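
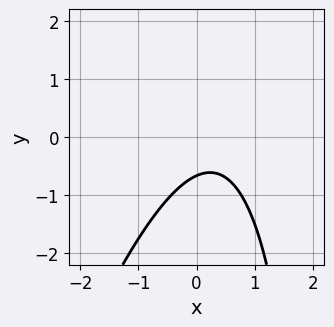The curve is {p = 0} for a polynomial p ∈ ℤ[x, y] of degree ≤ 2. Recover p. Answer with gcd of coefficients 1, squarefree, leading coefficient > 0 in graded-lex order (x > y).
First, deg p = 2. The shape is more complex than any degree-1 curve.
Next, against the integer gridlines: it misses every integer gridline on the x-axis.
Finally, assembling these constraints gives the stated polynomial.

3*x^2 - x*y - 2*x + 3*y + 2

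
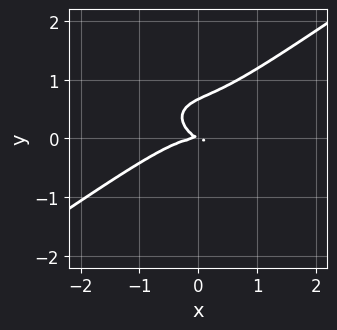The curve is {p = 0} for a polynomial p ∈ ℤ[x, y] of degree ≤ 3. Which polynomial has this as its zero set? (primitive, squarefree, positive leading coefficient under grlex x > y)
First, deg p = 3. A generic line meets the curve in up to 3 points.
Then, against the integer gridlines: it meets the y-axis at y = 0 (among the integer gridlines); it crosses the x-axis at the gridline x = 0.
Finally, the integer polynomial consistent with all of this is the stated p.

x^3 - 3*y^3 + x*y + 2*y^2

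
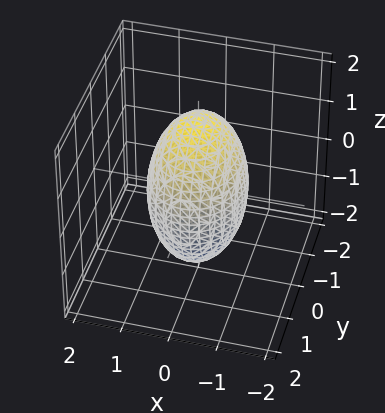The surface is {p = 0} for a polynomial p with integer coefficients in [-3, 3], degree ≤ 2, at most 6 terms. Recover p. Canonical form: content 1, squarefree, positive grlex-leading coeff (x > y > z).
3*x^2 + 2*y^2 + z^2 - 3

First, degree: a closed, bounded, convex surface; a quadric, so deg p = 2.
Next, symmetries: mirror symmetry y ↦ −y ⇒ only even powers of y; it's symmetric under z → −z, forcing even powers of z; mirror symmetry x ↦ −x ⇒ only even powers of x.
Then, observable constraints: the x-axis gridline crossings are at x ∈ {-1, 1}.
Finally, the integer polynomial consistent with all of this is the stated p.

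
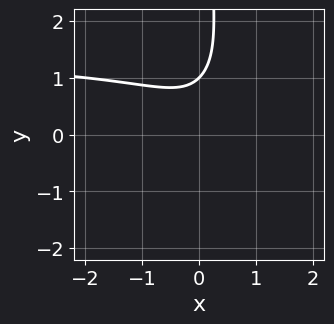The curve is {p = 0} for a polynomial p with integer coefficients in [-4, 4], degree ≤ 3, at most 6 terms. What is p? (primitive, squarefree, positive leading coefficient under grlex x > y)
2*x^2*y - 2*x*y^2 - 3*x^2 + 2*y - 2

First, deg p = 3.
Then, reading off the gridlines: it meets the y-axis at y = 1 (among the integer gridlines); it misses every integer gridline on the x-axis.
Finally, matching integer coefficients to the picture gives p.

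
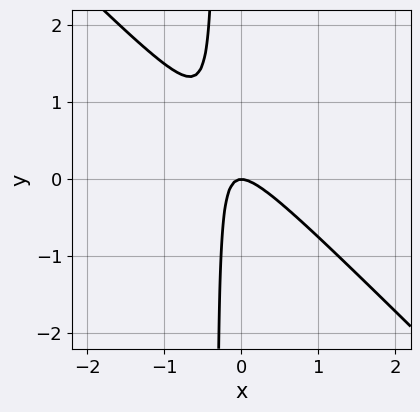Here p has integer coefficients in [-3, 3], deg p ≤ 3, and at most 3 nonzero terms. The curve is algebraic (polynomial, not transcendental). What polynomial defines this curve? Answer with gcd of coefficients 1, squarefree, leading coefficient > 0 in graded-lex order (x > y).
3*x^2 + 3*x*y + y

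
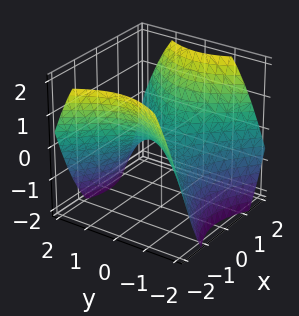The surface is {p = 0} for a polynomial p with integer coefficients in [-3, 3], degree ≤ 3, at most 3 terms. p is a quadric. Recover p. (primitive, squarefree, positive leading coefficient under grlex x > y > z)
1. deg p = 2.
2. Symmetries: it's symmetric under x → −x, forcing even powers of x; mirror symmetry y ↦ −y ⇒ only even powers of y.
3. From the visible intercepts: it crosses the z-axis at the gridline z = 0; it crosses the y-axis at the gridline y = 0.
4. Assembling these constraints gives the stated polynomial.

2*x^2 - 2*y^2 - 3*z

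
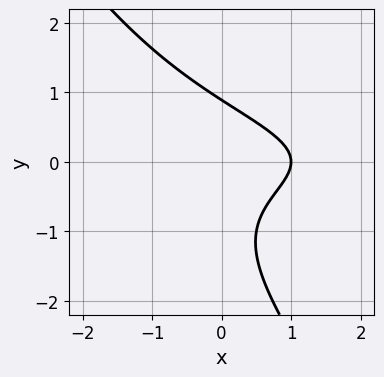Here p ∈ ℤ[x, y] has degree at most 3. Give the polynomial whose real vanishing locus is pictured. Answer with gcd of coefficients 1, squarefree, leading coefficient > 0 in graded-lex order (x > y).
3*x*y^2 + 2*y^3 + 2*y^2 + 3*x - 3

(a) Degree: the shape is more complex than any degree-2 curve, so deg p = 3.
(b) From the axis intercepts and sections: it crosses the x-axis at the gridline x = 1.
(c) Solving for integer coefficients yields p as stated.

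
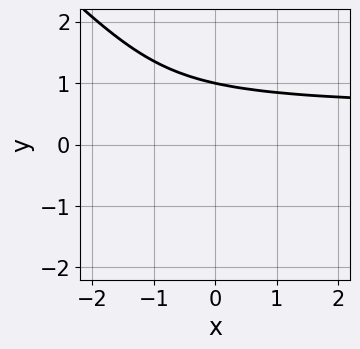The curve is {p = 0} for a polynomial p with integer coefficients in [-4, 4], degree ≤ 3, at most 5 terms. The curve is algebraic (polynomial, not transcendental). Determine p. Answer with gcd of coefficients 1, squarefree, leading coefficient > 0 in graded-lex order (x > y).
3*x*y^2 + 3*y^3 - x - 3

deg p = 3.
Checking where it meets the axes: it misses every integer gridline on the x-axis; it crosses the y-axis at the gridline y = 1.
Putting this together gives p.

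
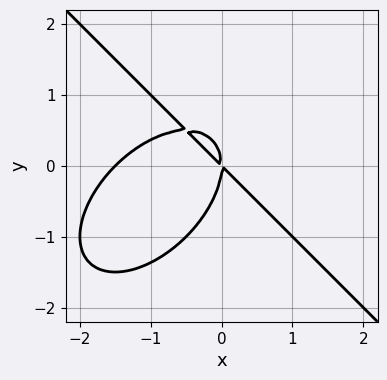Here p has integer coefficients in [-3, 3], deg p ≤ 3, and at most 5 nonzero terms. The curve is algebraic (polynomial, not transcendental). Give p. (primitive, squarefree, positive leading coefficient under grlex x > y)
deg p = 3. No degree-2 curve has this shape.
Checking where it meets the axes: it meets the y-axis at y = 0 (among the integer gridlines); it meets the x-axis at x = 0 (among the integer gridlines).
These observations pin down the coefficients.

2*x^3 + 2*y^3 + 3*x^2 + 3*x*y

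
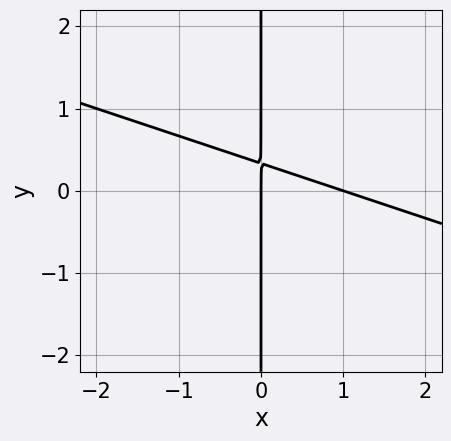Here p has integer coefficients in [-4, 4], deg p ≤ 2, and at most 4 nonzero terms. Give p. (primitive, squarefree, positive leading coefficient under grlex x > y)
1. deg p = 2.
2. Reading off the gridlines: every point of the y-axis in the box is on the curve; among the integer gridlines, it crosses the x-axis at x ∈ {0, 1}.
3. Putting this together gives p.

x^2 + 3*x*y - x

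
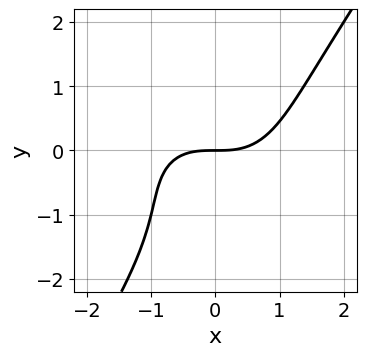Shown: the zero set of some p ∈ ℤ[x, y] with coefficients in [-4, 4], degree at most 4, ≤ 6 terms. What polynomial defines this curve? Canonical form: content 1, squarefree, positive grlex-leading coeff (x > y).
First, degree: the shape is more complex than any degree-2 curve, so deg p = 3.
Then, from the visible intercepts: it meets the y-axis at y = 0 (among the integer gridlines); it crosses the x-axis at the gridline x = 0.
Finally, together with the visible shape, these determine p as stated.

x^3 + x*y^2 - y^3 - y^2 - 2*y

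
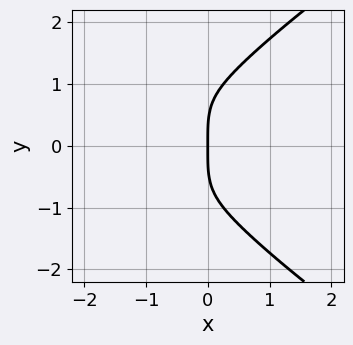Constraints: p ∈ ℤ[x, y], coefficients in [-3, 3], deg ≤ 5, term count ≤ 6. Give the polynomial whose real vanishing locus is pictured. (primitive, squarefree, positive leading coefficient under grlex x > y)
y^4 - 3*x^3 - 3*x^2 - 3*x

(a) The degree is 4 — the shape is more complex than any degree-3 curve.
(b) Symmetries: the y ↦ −y reflection is a symmetry, so y appears only in even powers.
(c) Checking where it meets the axes: it meets the x-axis at x = 0 (among the integer gridlines); one y-axis crossing is at y = 0.
(d) Assembling these constraints gives the stated polynomial.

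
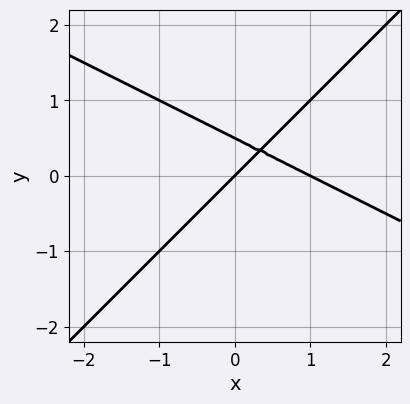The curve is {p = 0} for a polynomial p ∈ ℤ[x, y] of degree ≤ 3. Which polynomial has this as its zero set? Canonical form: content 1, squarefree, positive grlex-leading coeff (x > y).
(a) Degree: the shape is more complex than any degree-1 curve, so deg p = 2.
(b) Observable constraints: one y-axis crossing is at y = 0; among the integer gridlines, it crosses the x-axis at x ∈ {0, 1}.
(c) The integer polynomial consistent with all of this is the stated p.

x^2 + x*y - 2*y^2 - x + y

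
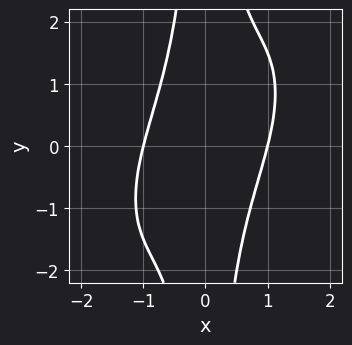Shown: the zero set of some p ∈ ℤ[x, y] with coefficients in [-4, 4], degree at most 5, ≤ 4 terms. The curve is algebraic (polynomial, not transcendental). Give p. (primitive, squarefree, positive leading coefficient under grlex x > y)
(a) deg p = 4. No degree-3 curve has this shape.
(b) Checking where it meets the axes: among the integer gridlines, it crosses the x-axis at x ∈ {-1, 1}; no y-intercept at any integer in the box.
(c) Together with the visible shape, these determine p as stated.

3*x^4 - 3*x^3*y + 2*x^2*y^2 - 3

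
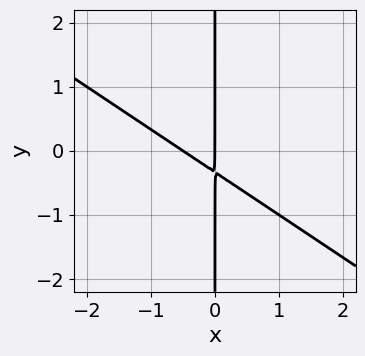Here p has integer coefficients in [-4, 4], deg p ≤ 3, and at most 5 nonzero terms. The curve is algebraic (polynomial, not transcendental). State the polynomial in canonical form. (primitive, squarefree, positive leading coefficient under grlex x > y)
First, the degree is 2 — the shape is more complex than any degree-1 curve.
Then, observable constraints: one x-axis crossing is at x = 0; the visible y-axis segment lies entirely on the curve.
Finally, assembling these constraints gives the stated polynomial.

2*x^2 + 3*x*y + x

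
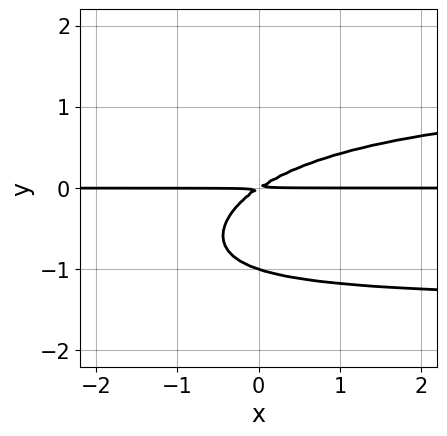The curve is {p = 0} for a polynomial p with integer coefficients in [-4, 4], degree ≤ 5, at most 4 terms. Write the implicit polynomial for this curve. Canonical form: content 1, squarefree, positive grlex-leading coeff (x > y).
x*y^3 + 3*y^3 - 2*x*y + 3*y^2

(a) deg p = 4. The shape is more complex than any degree-3 curve.
(b) From the axis intercepts and sections: the visible x-axis segment lies entirely on the curve; it crosses the y-axis at the gridline y = -1.
(c) Fitting integer coefficients to these (and the overall shape) gives p.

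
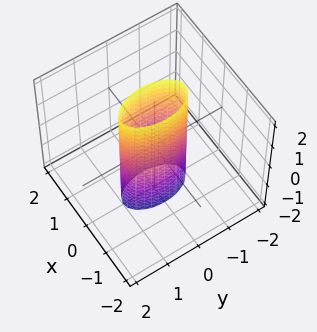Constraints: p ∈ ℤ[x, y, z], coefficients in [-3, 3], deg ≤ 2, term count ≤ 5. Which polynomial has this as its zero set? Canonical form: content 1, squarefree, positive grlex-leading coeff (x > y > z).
3*x^2 + y^2 - 1

First, the degree is 2 — a cylinder; a quadric.
Then, symmetries: it's symmetric under z → −z, forcing even powers of z; the x ↦ −x reflection is a symmetry, so x appears only in even powers; the y ↦ −y reflection is a symmetry, so y appears only in even powers.
Next, from the visible intercepts: among the integer gridlines, it crosses the y-axis at y ∈ {-1, 1}; no z-intercept at any integer in the box.
Finally, assembling these constraints gives the stated polynomial.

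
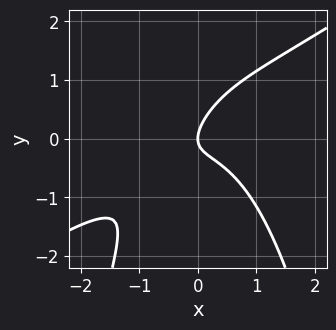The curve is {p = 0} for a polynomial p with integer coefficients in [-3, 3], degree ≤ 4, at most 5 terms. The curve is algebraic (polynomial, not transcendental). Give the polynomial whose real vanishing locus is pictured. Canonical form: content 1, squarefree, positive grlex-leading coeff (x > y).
(a) Degree: no degree-2 curve has this shape, so deg p = 3.
(b) Against the integer gridlines: one x-axis crossing is at x = 0; it meets the y-axis at y = 0 (among the integer gridlines).
(c) These observations pin down the coefficients.

2*x^3 - 3*x^2*y + 3*x*y - 3*y^2 + 2*x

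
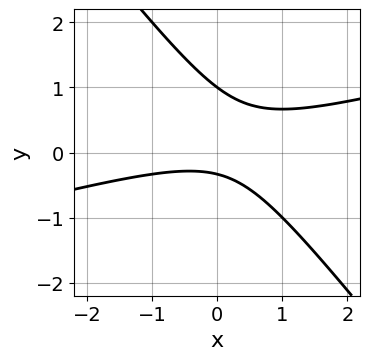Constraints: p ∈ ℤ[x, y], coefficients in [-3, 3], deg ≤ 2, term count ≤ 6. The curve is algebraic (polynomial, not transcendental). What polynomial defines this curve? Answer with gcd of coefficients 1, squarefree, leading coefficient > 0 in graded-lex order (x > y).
x^2 - 3*x*y - 3*y^2 + 2*y + 1

Degree: a generic line meets the curve in up to 2 points, so deg p = 2.
Reading off the gridlines: the curve avoids every integer x-axis point in the box; it meets the y-axis at y = 1 (among the integer gridlines).
Assembling these constraints gives the stated polynomial.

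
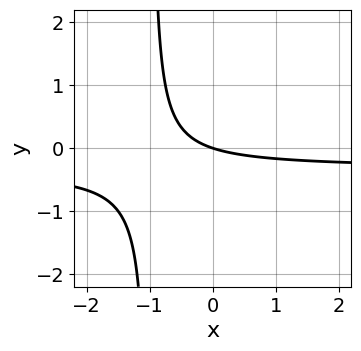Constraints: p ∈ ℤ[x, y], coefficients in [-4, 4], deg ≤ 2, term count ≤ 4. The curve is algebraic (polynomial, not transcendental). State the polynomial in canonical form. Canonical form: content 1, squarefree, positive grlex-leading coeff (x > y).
First, deg p = 2. A generic line meets the curve in up to 2 points.
Then, from the axis intercepts and sections: one x-axis crossing is at x = 0; it meets the y-axis at y = 0 (among the integer gridlines).
Finally, assembling these constraints gives the stated polynomial.

3*x*y + x + 3*y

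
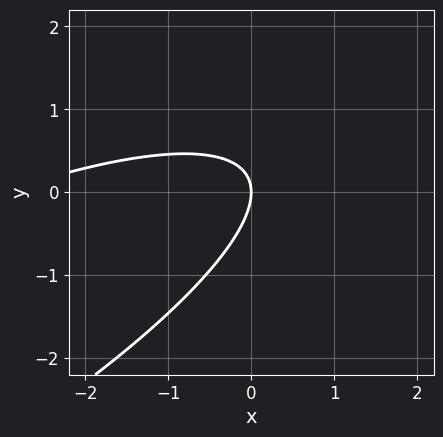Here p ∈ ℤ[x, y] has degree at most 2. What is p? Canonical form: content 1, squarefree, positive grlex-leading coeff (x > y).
x^2 - 3*x*y + 3*y^2 + 3*x

1. Degree: no degree-1 curve has this shape, so deg p = 2.
2. Against the integer gridlines: it meets the x-axis at x = 0 (among the integer gridlines); it meets the y-axis at y = 0 (among the integer gridlines).
3. Assembling these constraints gives the stated polynomial.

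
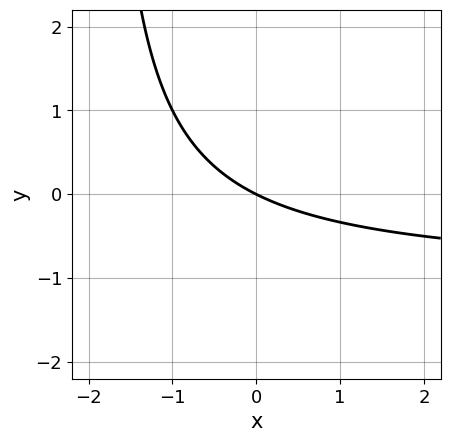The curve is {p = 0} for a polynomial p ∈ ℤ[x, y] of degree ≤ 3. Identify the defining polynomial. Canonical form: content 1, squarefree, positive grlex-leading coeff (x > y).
x*y + x + 2*y

1. deg p = 2. No degree-1 curve has this shape.
2. Reading off the gridlines: it crosses the x-axis at the gridline x = 0; one y-axis crossing is at y = 0.
3. Matching integer coefficients to the picture gives p.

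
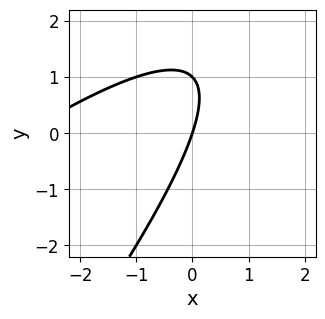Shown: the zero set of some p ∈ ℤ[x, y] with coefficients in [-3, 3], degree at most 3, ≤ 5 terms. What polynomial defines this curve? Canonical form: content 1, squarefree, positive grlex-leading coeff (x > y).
1. deg p = 2.
2. From the visible intercepts: it meets the x-axis at x = 0 (among the integer gridlines); the y-axis gridline crossings are at y ∈ {0, 1}.
3. Assembling these constraints gives the stated polynomial.

x^2 - 2*x*y + y^2 + 3*x - y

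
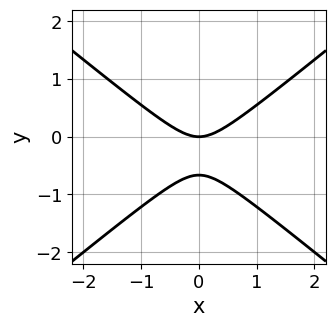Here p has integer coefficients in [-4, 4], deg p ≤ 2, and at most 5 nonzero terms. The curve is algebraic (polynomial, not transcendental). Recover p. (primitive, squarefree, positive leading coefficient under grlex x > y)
1. deg p = 2. The shape is more complex than any degree-1 curve.
2. Symmetries: the x ↦ −x reflection is a symmetry, so x appears only in even powers.
3. From the visible intercepts: it meets the x-axis at x = 0 (among the integer gridlines); one y-axis crossing is at y = 0.
4. The integer polynomial consistent with all of this is the stated p.

2*x^2 - 3*y^2 - 2*y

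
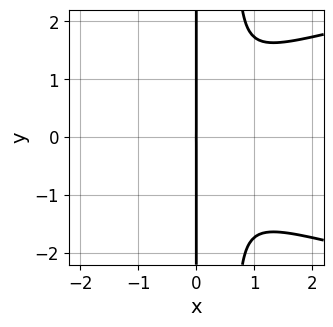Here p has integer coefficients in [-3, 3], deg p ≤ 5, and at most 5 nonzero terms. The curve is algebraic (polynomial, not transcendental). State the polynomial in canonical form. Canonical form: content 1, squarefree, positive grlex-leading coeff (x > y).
3*x^2*y^2 - 3*x^3 - 2*x*y^2

(a) The degree is 4 — a generic line meets the curve in up to 4 points.
(b) Symmetries: the y ↦ −y reflection is a symmetry, so y appears only in even powers.
(c) From the axis intercepts and sections: one x-axis crossing is at x = 0; the visible y-axis segment lies entirely on the curve.
(d) These observations pin down the coefficients.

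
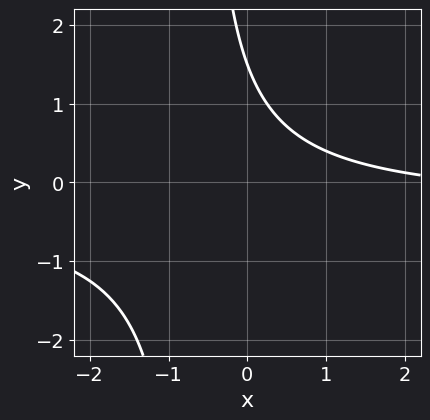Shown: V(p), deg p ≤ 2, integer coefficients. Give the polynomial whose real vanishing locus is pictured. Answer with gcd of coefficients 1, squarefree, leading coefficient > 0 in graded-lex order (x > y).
(a) Degree: the shape is more complex than any degree-1 curve, so deg p = 2.
(b) From the axis intercepts and sections: it misses every integer gridline on the x-axis.
(c) Solving for integer coefficients yields p as stated.

3*x*y + x + 2*y - 3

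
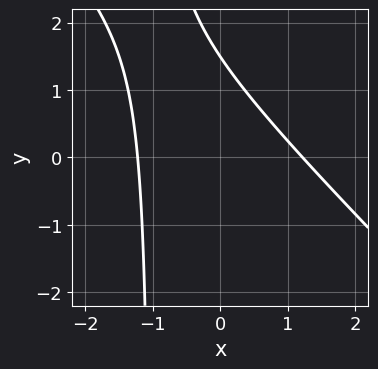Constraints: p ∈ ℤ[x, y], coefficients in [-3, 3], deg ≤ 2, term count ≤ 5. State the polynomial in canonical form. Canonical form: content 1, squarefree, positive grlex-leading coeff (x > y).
(a) The degree is 2 — a generic line meets the curve in up to 2 points.
(b) The integer polynomial consistent with all of this is the stated p.

2*x^2 + 2*x*y + 2*y - 3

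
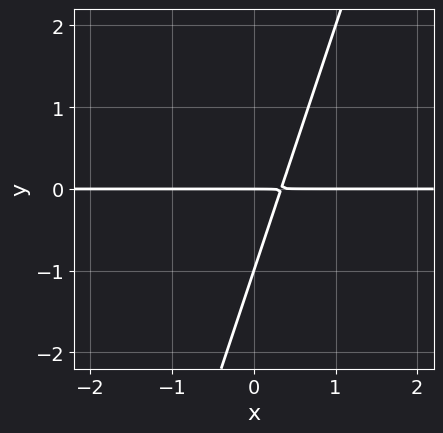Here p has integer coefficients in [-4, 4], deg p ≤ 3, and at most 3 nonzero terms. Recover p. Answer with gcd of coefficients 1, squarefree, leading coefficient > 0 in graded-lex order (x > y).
deg p = 2.
Checking where it meets the axes: every point of the x-axis in the box is on the curve; the y-axis gridline crossings are at y ∈ {-1, 0}.
Putting this together gives p.

3*x*y - y^2 - y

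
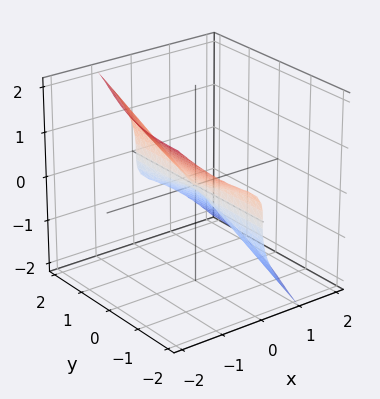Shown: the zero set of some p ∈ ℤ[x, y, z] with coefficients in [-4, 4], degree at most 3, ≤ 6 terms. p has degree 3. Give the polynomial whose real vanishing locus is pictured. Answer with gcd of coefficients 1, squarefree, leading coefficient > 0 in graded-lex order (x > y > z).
First, the degree is 3 — the shape is more complex than any degree-2 surface.
Next, from the axis intercepts and sections: one z-axis crossing is at z = 0; it meets the x-axis at x = 0 (among the integer gridlines).
Finally, solving for integer coefficients yields p as stated. Check: (0, 1, 0) on the y-axis lies on the surface, and p(0, 1, 0) = 0. ✓

2*x^3 + x*y^2 + 2*x*y*z + x*z^2 + 2*z^3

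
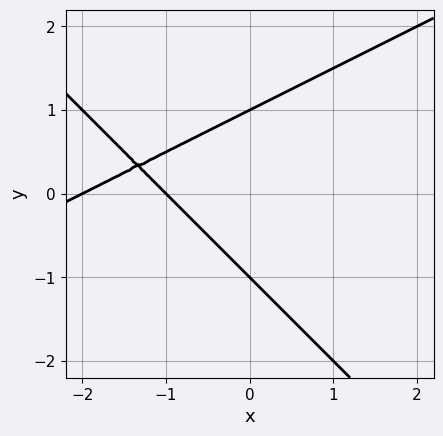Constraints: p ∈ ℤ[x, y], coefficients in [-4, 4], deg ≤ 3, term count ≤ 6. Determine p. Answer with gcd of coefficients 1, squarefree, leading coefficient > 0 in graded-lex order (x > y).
Degree: the shape is more complex than any degree-1 curve, so deg p = 2.
Observable constraints: the y-axis gridline crossings are at y ∈ {-1, 1}; the x-axis gridline crossings are at x ∈ {-2, -1}.
Fitting integer coefficients to these (and the overall shape) gives p.

x^2 - x*y - 2*y^2 + 3*x + 2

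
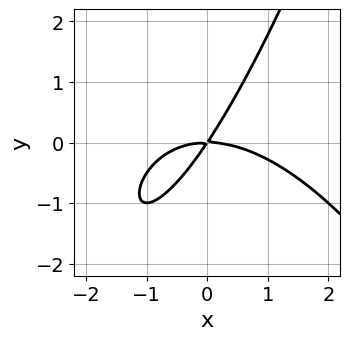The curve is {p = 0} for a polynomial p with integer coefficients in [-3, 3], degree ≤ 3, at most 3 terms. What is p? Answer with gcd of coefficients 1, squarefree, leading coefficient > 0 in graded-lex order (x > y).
(a) deg p = 3.
(b) Checking where it meets the axes: it crosses the y-axis at the gridline y = 0; it crosses the x-axis at the gridline x = 0.
(c) Putting this together gives p.

x^3 + 3*x*y - 2*y^2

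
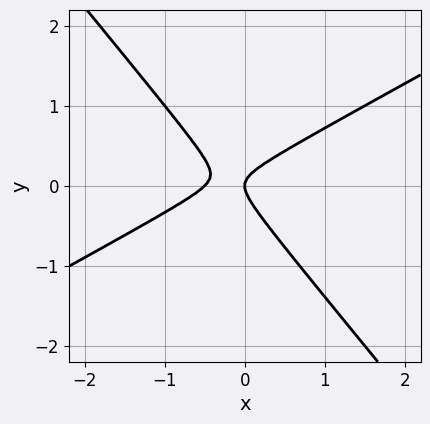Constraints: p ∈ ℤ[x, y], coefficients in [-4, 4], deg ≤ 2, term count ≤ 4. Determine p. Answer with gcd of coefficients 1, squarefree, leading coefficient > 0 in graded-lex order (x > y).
1. Degree: a generic line meets the curve in up to 2 points, so deg p = 2.
2. Reading off the gridlines: one x-axis crossing is at x = 0; one y-axis crossing is at y = 0.
3. The integer polynomial consistent with all of this is the stated p.

2*x^2 - 2*x*y - 3*y^2 + x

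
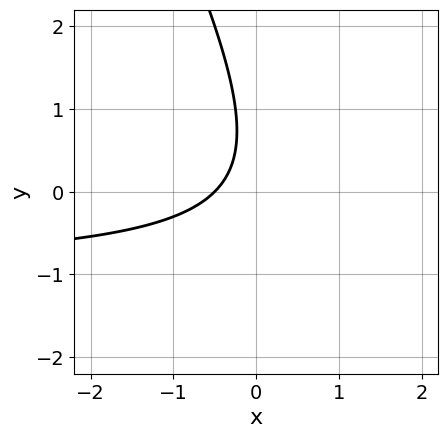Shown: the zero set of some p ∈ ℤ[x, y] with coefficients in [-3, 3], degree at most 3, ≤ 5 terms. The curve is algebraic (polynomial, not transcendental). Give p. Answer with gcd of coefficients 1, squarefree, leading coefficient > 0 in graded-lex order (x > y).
First, the degree is 2 — the shape is more complex than any degree-1 curve.
Then, from the visible intercepts: it misses every integer gridline on the y-axis.
Finally, putting this together gives p.

2*x*y + y^2 + 2*x - y + 1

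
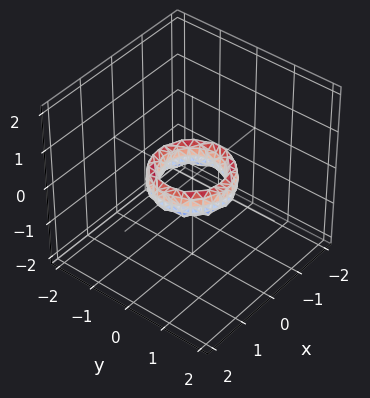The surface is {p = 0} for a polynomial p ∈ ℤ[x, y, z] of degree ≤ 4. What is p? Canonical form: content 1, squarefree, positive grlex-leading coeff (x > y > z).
2*x^4 + 4*x^2*y^2 + 2*y^4 - 3*x^2 - 3*y^2 + z^2 + 1

First, degree: a generic line meets the surface in up to 4 points, so deg p = 4.
Next, by symmetry, the z-axis is an axis of rotation, so x and y enter only as x² + y².
Then, observable constraints: among the integer gridlines, it crosses the y-axis at y ∈ {-1, 1}; a circular section at z = 0 has radius between 0 and 1; among the integer gridlines, it crosses the x-axis at x ∈ {-1, 1}; the surface avoids every integer z-axis point in the box.
Finally, assembling these constraints gives the stated polynomial.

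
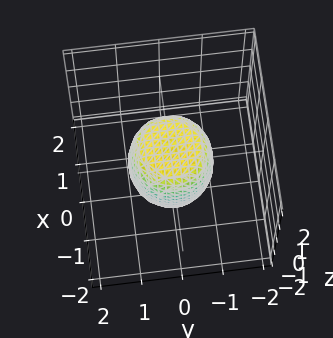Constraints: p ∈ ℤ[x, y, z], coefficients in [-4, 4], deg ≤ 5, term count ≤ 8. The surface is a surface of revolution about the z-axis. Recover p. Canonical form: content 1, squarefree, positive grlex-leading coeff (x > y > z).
2*x^4 + 4*x^2*y^2 + 2*y^4 - x^2 - y^2 + z^2 - 1

deg p = 4. The shape is more complex than any degree-3 surface.
Symmetries: the surface is invariant under rotation about z: p = q(x² + y², z).
From the visible intercepts: the z-axis gridline crossings are at z ∈ {-1, 1}; among the integer gridlines, it crosses the x-axis at x ∈ {-1, 1}.
Assembling these constraints gives the stated polynomial. Check: (0, 1, 0) on the y-axis lies on the surface, and p(0, 1, 0) = 0. ✓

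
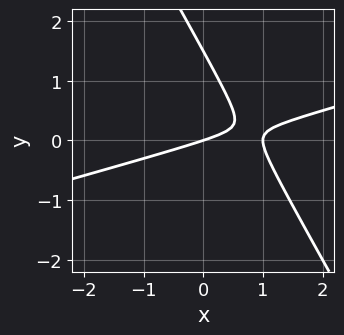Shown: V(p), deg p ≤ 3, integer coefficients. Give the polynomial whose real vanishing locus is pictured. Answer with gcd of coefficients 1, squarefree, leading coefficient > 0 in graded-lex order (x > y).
x^2 - 3*x*y - 2*y^2 - x + 3*y

The degree is 2 — the shape is more complex than any degree-1 curve.
Against the integer gridlines: it meets the y-axis at y = 0 (among the integer gridlines); the x-axis gridline crossings are at x ∈ {0, 1}.
Assembling these constraints gives the stated polynomial.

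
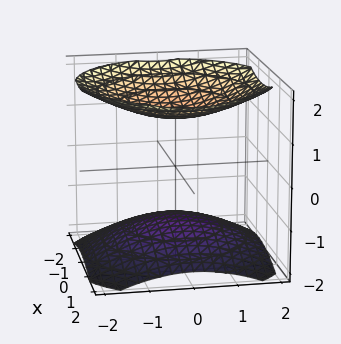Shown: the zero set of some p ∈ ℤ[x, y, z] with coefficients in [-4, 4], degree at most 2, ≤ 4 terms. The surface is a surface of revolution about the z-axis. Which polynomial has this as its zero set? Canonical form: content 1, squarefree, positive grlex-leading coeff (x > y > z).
x^2 + y^2 - 2*z^2 + 3

There are 2 components.
deg p = 2.
Symmetries: rotational symmetry about the z-axis ⇒ p depends on x, y only through x² + y².
From the visible intercepts: the surface avoids every integer y-axis point in the box; the surface avoids every integer x-axis point in the box.
Solving for integer coefficients yields p as stated.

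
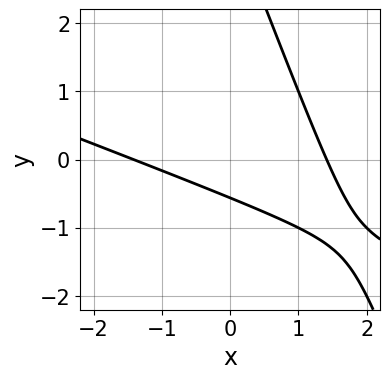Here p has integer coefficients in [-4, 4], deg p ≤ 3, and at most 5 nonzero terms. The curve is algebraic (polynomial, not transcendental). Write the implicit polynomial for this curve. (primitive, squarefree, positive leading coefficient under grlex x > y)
x^2 + 3*x*y + y^2 - 3*y - 2

1. Degree: the shape is more complex than any degree-1 curve, so deg p = 2.
2. The integer polynomial consistent with all of this is the stated p.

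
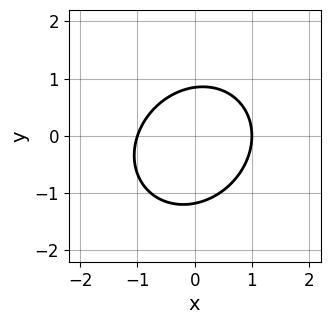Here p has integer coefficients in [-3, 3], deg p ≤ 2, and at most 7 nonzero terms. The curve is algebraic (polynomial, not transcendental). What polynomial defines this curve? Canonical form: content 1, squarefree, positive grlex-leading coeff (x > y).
1. The degree is 2 — the shape is more complex than any degree-1 curve.
2. Reading off the gridlines: the x-axis gridline crossings are at x ∈ {-1, 1}.
3. Solving for integer coefficients yields p as stated.

3*x^2 - x*y + 3*y^2 + y - 3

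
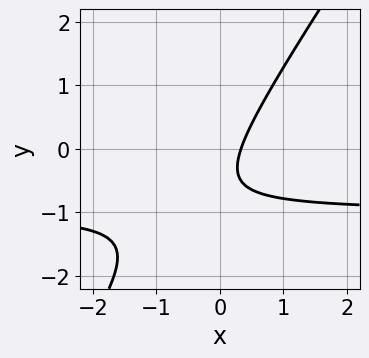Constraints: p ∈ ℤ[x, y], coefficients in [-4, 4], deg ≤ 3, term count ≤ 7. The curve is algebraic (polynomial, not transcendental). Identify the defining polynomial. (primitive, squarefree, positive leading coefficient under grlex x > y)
(a) Degree: a generic line meets the curve in up to 2 points, so deg p = 2.
(b) Observable constraints: the curve avoids every integer y-axis point in the box.
(c) Assembling these constraints gives the stated polynomial.

3*x*y - 2*y^2 + 3*x - 2*y - 1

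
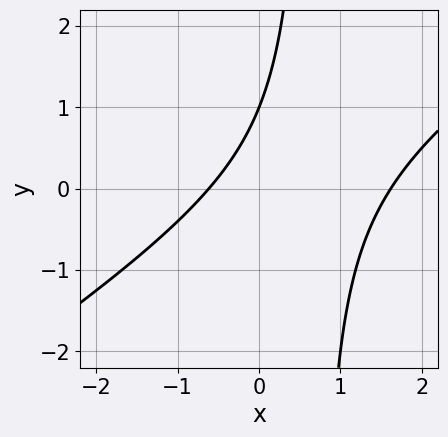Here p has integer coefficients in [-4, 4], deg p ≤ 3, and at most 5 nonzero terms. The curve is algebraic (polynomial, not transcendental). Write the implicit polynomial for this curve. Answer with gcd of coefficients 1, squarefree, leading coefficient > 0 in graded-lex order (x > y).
2*x^2 - 3*x*y - 2*x + 2*y - 2

First, degree: a generic line meets the curve in up to 2 points, so deg p = 2.
Then, from the axis intercepts and sections: it meets the y-axis at y = 1 (among the integer gridlines).
Finally, matching integer coefficients to the picture gives p.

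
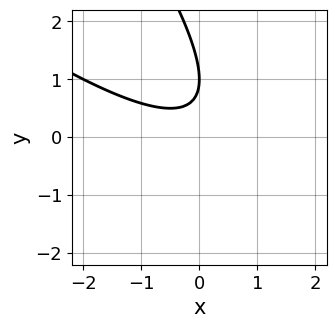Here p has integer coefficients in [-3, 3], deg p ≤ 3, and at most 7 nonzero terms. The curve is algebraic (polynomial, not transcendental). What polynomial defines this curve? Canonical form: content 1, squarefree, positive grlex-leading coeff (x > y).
x^2 + 2*x*y + y^2 - 2*y + 1

First, the degree is 2 — a generic line meets the curve in up to 2 points.
Then, from the visible intercepts: it crosses the y-axis at the gridline y = 1; no x-intercept at any integer in the box.
Finally, together with the visible shape, these determine p as stated.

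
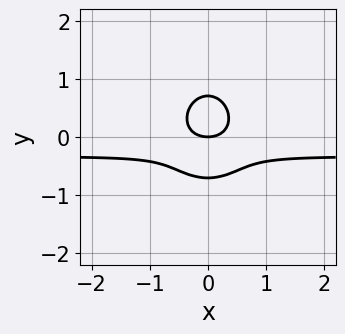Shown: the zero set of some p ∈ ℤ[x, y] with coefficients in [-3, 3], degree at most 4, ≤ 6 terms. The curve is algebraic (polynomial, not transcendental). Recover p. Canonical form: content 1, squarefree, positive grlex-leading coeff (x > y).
3*x^2*y + 2*y^3 + x^2 - y

(a) Degree: the shape is more complex than any degree-2 curve, so deg p = 3.
(b) Symmetries: mirror symmetry x ↦ −x ⇒ only even powers of x.
(c) From the axis intercepts and sections: it crosses the y-axis at the gridline y = 0; one x-axis crossing is at x = 0.
(d) Fitting integer coefficients to these (and the overall shape) gives p.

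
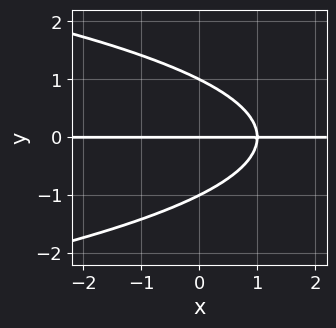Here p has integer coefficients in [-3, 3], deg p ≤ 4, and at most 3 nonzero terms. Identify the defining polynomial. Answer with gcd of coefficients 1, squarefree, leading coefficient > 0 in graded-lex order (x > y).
y^3 + x*y - y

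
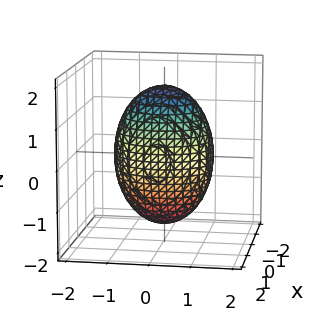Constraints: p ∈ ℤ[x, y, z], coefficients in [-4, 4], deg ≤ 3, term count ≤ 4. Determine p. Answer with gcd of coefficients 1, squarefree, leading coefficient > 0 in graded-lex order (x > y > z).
3*x^2 + 2*y^2 + z^2 - 3

Degree: a closed, bounded, convex surface; a quadric, so deg p = 2.
Symmetries: mirror symmetry z ↦ −z ⇒ only even powers of z; mirror symmetry y ↦ −y ⇒ only even powers of y; it's symmetric under x → −x, forcing even powers of x.
Checking where it meets the axes: the x-axis gridline crossings are at x ∈ {-1, 1}.
Assembling these constraints gives the stated polynomial.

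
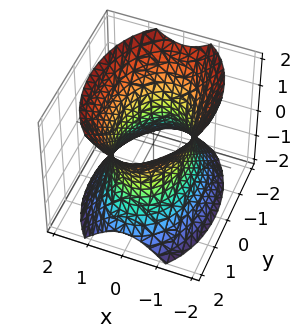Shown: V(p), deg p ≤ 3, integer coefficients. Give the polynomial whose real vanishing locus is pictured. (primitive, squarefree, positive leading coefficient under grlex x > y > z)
1. Degree: an hourglass — one-sheet hyperboloid; a quadric, so deg p = 2.
2. Symmetries: mirror symmetry x ↦ −x ⇒ only even powers of x; it's symmetric under y → −y, forcing even powers of y; the z ↦ −z reflection is a symmetry, so z appears only in even powers.
3. From the axis intercepts and sections: the surface avoids every integer z-axis point in the box; the x-axis gridline crossings are at x ∈ {-1, 1}.
4. Matching integer coefficients to the picture gives p.

2*x^2 + y^2 - z^2 - 2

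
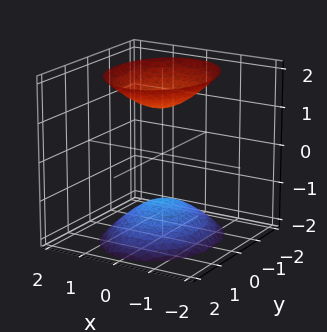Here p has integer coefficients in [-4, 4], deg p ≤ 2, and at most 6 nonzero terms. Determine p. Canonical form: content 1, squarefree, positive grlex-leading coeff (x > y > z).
3*x^2 + 2*y^2 - 2*z^2 + 3

1. I count 2 distinct pieces. They look like related sheets of one shape, so recover p as a whole.
2. Degree: two separate bowl-shaped sheets opening away from each other; a quadric, so deg p = 2.
3. Symmetries: it's symmetric under x → −x, forcing even powers of x; mirror symmetry z ↦ −z ⇒ only even powers of z; it's symmetric under y → −y, forcing even powers of y.
4. Observable constraints: the surface avoids every integer x-axis point in the box; the surface avoids every integer y-axis point in the box.
5. Matching integer coefficients to the picture gives p.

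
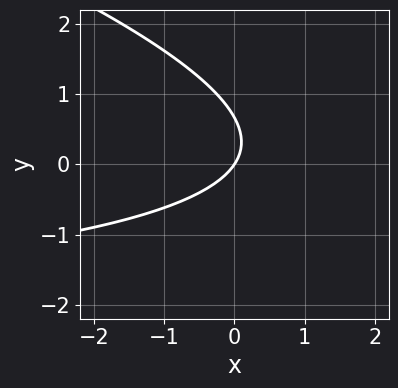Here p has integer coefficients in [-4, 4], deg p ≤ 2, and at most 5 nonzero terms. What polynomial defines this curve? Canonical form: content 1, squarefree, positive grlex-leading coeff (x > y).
1. Degree: no degree-1 curve has this shape, so deg p = 2.
2. From the visible intercepts: it crosses the y-axis at the gridline y = 0; one x-axis crossing is at x = 0.
3. Putting this together gives p.

x*y + 3*y^2 + 3*x - 2*y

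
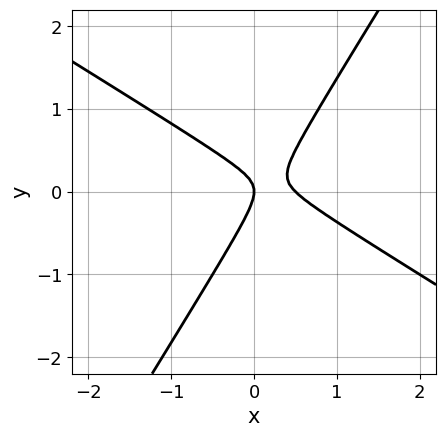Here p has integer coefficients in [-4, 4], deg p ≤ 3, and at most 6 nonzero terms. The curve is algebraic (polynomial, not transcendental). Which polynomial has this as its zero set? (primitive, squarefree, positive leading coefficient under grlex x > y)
(a) Degree: the shape is more complex than any degree-1 curve, so deg p = 2.
(b) From the axis intercepts and sections: it meets the y-axis at y = 0 (among the integer gridlines); it meets the x-axis at x = 0 (among the integer gridlines).
(c) Solving for integer coefficients yields p as stated.

2*x^2 + 2*x*y - 2*y^2 - x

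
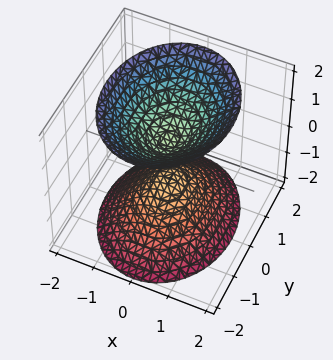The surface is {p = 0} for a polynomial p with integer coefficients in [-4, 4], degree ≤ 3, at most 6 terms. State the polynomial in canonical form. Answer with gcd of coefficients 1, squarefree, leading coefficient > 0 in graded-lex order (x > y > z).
First, the picture has 2 separate pieces. They look like related sheets of one shape, so recover p as a whole.
Then, degree: two separate bowl-shaped sheets opening away from each other; a quadric, so deg p = 2.
Next, symmetries: mirror symmetry z ↦ −z ⇒ only even powers of z; it's symmetric under x → −x, forcing even powers of x; it's symmetric under y → −y, forcing even powers of y.
Next, reading off the gridlines: it misses every integer gridline on the y-axis; it misses every integer gridline on the x-axis.
Finally, the integer polynomial consistent with all of this is the stated p.

3*x^2 + 2*y^2 - 2*z^2 + 1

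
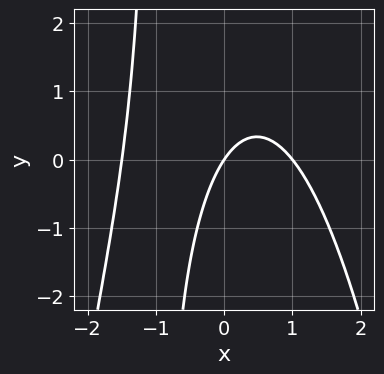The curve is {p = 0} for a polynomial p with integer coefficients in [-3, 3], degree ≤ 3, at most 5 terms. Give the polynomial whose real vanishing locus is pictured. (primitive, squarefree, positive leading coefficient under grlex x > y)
(a) The degree is 3 — a generic line meets the curve in up to 3 points.
(b) Reading off the gridlines: among the integer gridlines, it crosses the x-axis at x ∈ {0, 1}; it meets the y-axis at y = 0 (among the integer gridlines).
(c) Putting this together gives p.

2*x^3 + x^2 + 2*x*y - 3*x + 2*y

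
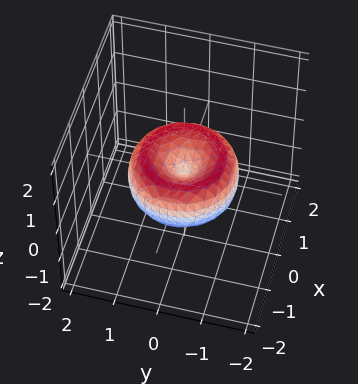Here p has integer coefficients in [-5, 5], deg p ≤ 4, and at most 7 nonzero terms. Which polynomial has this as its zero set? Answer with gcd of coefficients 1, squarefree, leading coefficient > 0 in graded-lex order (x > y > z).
(a) Degree: the shape is more complex than any degree-3 surface, so deg p = 4.
(b) Symmetry: the surface is invariant under rotation about z: p = q(x² + y², z).
(c) Checking where it meets the axes: one x-axis crossing is at x = 0; it meets the z-axis at z = 0 (among the integer gridlines).
(d) These observations pin down the coefficients.

2*x^4 + 4*x^2*y^2 + 2*y^4 - 3*x^2 - 3*y^2 + 3*z^2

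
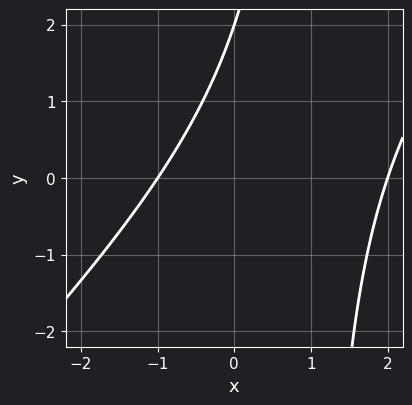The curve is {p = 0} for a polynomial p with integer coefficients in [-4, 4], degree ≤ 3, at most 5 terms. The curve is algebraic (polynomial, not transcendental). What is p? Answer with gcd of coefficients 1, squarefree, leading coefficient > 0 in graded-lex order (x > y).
1. The degree is 2 — no degree-1 curve has this shape.
2. From the visible intercepts: one y-axis crossing is at y = 2; among the integer gridlines, it crosses the x-axis at x ∈ {-1, 2}.
3. Fitting integer coefficients to these (and the overall shape) gives p.

x^2 - x*y - x + y - 2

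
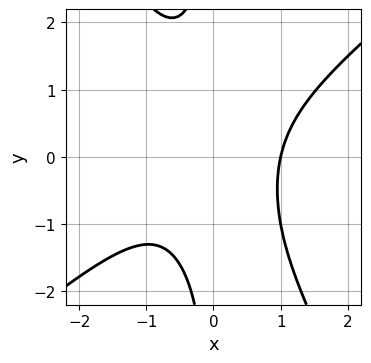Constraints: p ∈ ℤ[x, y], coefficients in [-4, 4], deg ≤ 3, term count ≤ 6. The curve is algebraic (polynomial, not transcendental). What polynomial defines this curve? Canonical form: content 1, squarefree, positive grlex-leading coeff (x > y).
3*x^3 - 2*x^2*y - 2*x*y^2 - 3

(a) The degree is 3 — a generic line meets the curve in up to 3 points.
(b) From the axis intercepts and sections: it misses every integer gridline on the y-axis; one x-axis crossing is at x = 1.
(c) These observations pin down the coefficients.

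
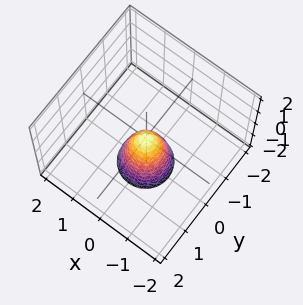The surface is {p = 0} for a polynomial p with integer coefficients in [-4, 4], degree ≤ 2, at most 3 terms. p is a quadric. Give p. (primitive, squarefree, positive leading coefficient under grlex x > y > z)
3*x^2 + 3*y^2 + z

(a) deg p = 2.
(b) Symmetry: every cross-section ⟂ z is a circle, so x, y appear only via x² + y².
(c) Against the integer gridlines: it crosses the x-axis at the gridline x = 0; it crosses the y-axis at the gridline y = 0; it meets the z-axis at z = 0 (among the integer gridlines).
(d) Together with the visible shape, these determine p as stated.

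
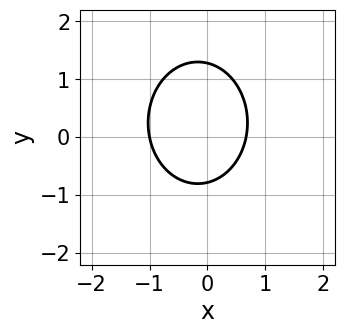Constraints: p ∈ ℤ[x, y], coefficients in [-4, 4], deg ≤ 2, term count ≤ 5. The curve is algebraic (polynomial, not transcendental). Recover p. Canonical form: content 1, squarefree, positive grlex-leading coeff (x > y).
3*x^2 + 2*y^2 + x - y - 2

First, deg p = 2. The shape is more complex than any degree-1 curve.
Then, observable constraints: it meets the x-axis at x = -1 (among the integer gridlines).
Finally, the integer polynomial consistent with all of this is the stated p.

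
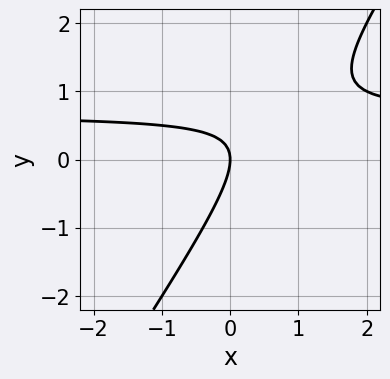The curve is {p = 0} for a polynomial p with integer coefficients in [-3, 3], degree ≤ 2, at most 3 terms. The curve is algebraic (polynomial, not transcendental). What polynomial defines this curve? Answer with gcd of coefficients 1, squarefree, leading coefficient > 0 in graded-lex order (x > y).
3*x*y - 2*y^2 - 2*x

(a) The degree is 2 — no degree-1 curve has this shape.
(b) Reading off the gridlines: it meets the y-axis at y = 0 (among the integer gridlines); it meets the x-axis at x = 0 (among the integer gridlines).
(c) Solving for integer coefficients yields p as stated.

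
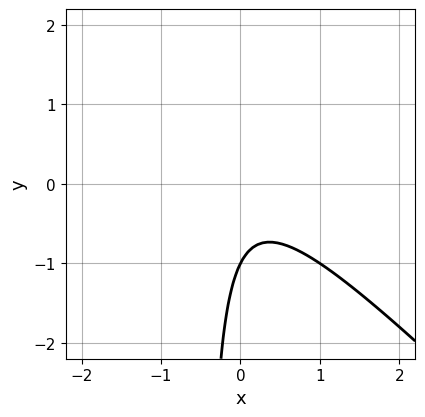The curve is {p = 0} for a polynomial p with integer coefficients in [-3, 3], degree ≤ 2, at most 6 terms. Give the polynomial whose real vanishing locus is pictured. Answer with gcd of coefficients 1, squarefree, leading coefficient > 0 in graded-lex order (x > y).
(a) Degree: the shape is more complex than any degree-1 curve, so deg p = 2.
(b) Checking where it meets the axes: one y-axis crossing is at y = -1; no x-intercept at any integer in the box.
(c) Together with the visible shape, these determine p as stated.

2*x^2 + 2*x*y + y + 1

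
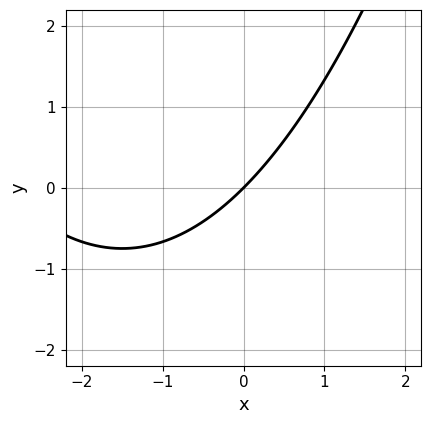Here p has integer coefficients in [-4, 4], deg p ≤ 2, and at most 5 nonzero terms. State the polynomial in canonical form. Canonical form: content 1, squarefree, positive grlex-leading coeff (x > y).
1. Degree: no degree-1 curve has this shape, so deg p = 2.
2. Reading off the gridlines: it crosses the y-axis at the gridline y = 0; it crosses the x-axis at the gridline x = 0.
3. The integer polynomial consistent with all of this is the stated p.

x^2 + 3*x - 3*y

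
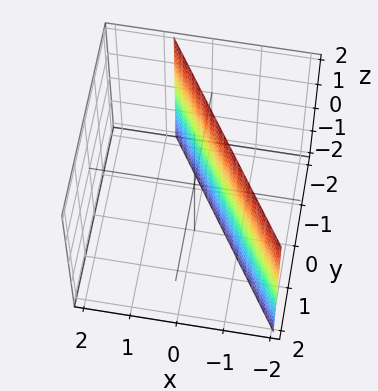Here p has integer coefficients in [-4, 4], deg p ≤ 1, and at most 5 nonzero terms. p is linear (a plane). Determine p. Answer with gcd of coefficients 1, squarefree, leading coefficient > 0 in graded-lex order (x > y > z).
3*x + 2*y + 2

The degree is 1 — the surface is flat (a plane).
Observable constraints: it misses every integer gridline on the z-axis; it meets the y-axis at y = -1 (among the integer gridlines).
Together with the visible shape, these determine p as stated.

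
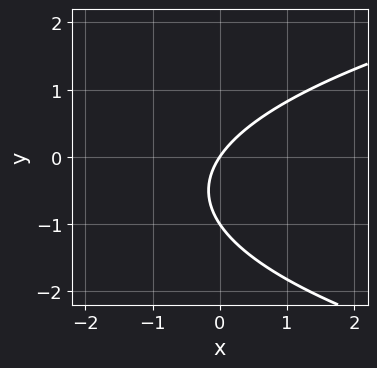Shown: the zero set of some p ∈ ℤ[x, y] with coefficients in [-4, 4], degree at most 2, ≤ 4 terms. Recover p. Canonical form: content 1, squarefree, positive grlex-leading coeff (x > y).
First, degree: the shape is more complex than any degree-1 curve, so deg p = 2.
Next, reading off the gridlines: it meets the x-axis at x = 0 (among the integer gridlines); the y-axis gridline crossings are at y ∈ {-1, 0}.
Finally, assembling these constraints gives the stated polynomial.

2*y^2 - 3*x + 2*y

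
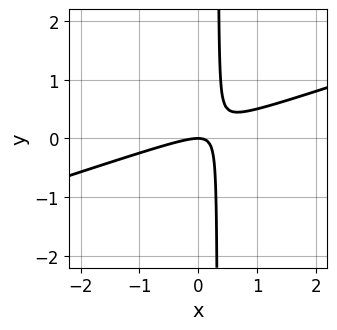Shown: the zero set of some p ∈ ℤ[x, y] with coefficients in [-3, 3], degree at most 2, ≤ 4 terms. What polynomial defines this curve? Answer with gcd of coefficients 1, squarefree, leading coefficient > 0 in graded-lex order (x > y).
(a) Degree: the shape is more complex than any degree-1 curve, so deg p = 2.
(b) Against the integer gridlines: one y-axis crossing is at y = 0; one x-axis crossing is at x = 0.
(c) The integer polynomial consistent with all of this is the stated p.

x^2 - 3*x*y + y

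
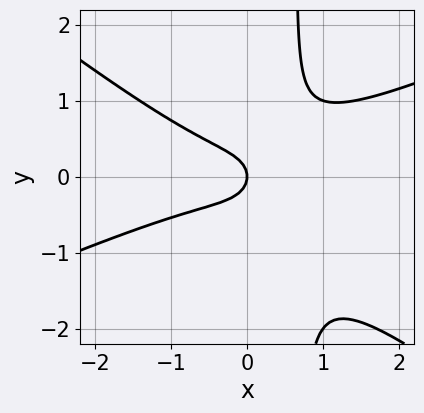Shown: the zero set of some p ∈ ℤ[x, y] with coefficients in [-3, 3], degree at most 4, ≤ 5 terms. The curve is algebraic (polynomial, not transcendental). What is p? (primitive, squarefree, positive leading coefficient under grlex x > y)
(a) deg p = 3. A generic line meets the curve in up to 3 points.
(b) From the visible intercepts: one y-axis crossing is at y = 0; one x-axis crossing is at x = 0.
(c) Solving for integer coefficients yields p as stated.

x^3 - x^2*y - 3*x*y^2 + 2*y^2 + x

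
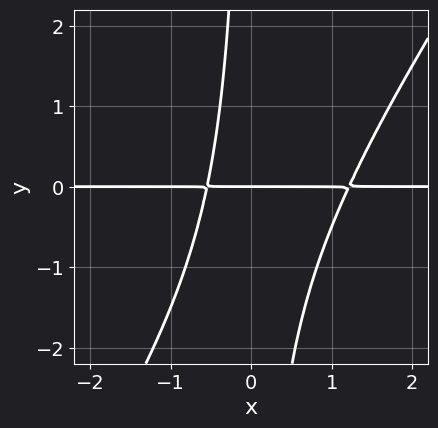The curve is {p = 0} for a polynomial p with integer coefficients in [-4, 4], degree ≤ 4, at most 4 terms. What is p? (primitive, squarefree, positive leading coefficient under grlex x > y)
1. deg p = 3.
2. Checking where it meets the axes: it meets the y-axis at y = 0 (among the integer gridlines); the visible x-axis segment lies entirely on the curve.
3. Matching integer coefficients to the picture gives p.

3*x^2*y - 2*x*y^2 - 2*x*y - 2*y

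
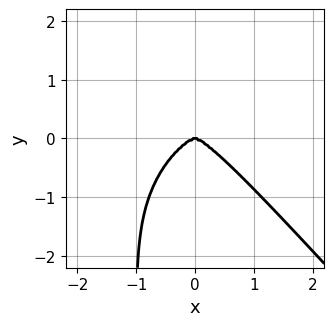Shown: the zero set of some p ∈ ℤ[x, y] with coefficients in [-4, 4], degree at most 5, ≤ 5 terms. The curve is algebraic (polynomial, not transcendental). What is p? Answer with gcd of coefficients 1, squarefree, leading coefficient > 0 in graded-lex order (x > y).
Degree: no degree-3 curve has this shape, so deg p = 4.
Against the integer gridlines: it meets the y-axis at y = 0 (among the integer gridlines); one x-axis crossing is at x = 0.
Solving for integer coefficients yields p as stated.

3*x^4 - x^3*y + 3*x*y^3 + 3*y^3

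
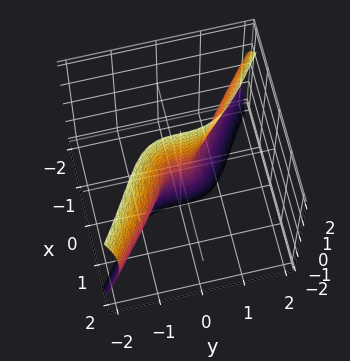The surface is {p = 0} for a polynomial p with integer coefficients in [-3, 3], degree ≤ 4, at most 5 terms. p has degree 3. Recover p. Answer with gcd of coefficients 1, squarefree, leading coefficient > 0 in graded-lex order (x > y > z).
The degree is 3 — no degree-2 surface has this shape.
Checking where it meets the axes: it crosses the x-axis at the gridline x = 0; every point of the z-axis in the box is on the surface.
Together with the visible shape, these determine p as stated.

2*x^3 + x*y*z + 2*x*z^2 + 3*y^3 + x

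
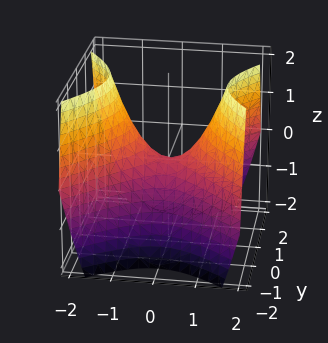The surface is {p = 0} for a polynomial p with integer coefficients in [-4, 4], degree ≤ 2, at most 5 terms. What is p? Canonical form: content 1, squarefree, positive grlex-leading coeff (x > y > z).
x^2 - y^2 - z

Degree: a hyperbolic paraboloid; a quadric, so deg p = 2.
Symmetries: mirror symmetry y ↦ −y ⇒ only even powers of y; it's symmetric under x → −x, forcing even powers of x.
From the axis intercepts and sections: one x-axis crossing is at x = 0; one z-axis crossing is at z = 0; it meets the y-axis at y = 0 (among the integer gridlines).
Putting this together gives p.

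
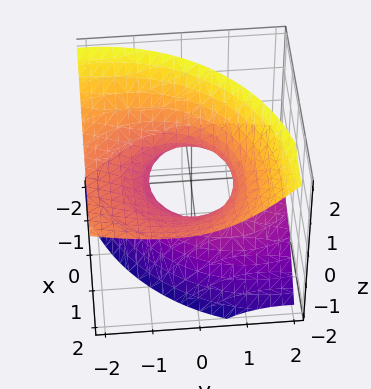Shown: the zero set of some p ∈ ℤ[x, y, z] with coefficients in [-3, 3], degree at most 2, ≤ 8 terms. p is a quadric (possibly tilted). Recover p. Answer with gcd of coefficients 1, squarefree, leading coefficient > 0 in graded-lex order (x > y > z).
Degree: the shape is more complex than any degree-1 surface, so deg p = 2.
Reading off the gridlines: among the integer gridlines, it crosses the y-axis at y ∈ {-1, 1}; the surface avoids every integer z-axis point in the box; among the integer gridlines, it crosses the x-axis at x ∈ {-1, 1}.
Assembling these constraints gives the stated polynomial.

x^2 - 2*x*z + y^2 + 2*y*z - 2*z^2 - 1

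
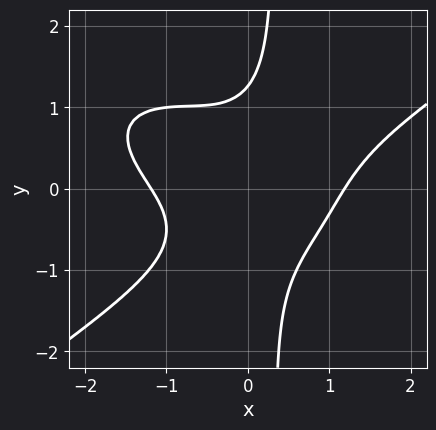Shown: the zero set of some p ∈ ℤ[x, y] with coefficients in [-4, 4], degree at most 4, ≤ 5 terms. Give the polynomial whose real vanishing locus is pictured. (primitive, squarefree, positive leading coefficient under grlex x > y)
x^4 - 3*x*y^3 - 3*x^2*y + y^3 - 2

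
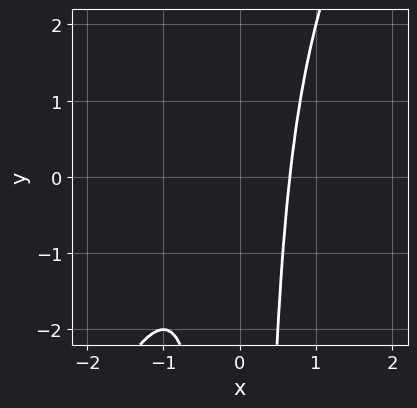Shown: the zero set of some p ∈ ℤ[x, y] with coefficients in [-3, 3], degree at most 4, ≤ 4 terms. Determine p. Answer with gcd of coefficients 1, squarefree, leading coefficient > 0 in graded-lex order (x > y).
2*x^3 - x^2*y + x^2 - 1

The degree is 3 — a generic line meets the curve in up to 3 points.
Observable constraints: it misses every integer gridline on the y-axis.
The integer polynomial consistent with all of this is the stated p.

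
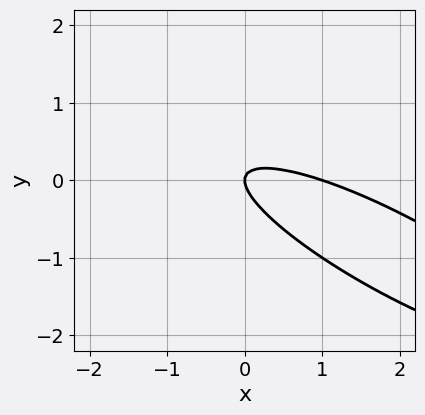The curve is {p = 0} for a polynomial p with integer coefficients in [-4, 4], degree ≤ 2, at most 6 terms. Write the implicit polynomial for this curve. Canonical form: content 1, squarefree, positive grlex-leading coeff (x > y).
(a) The degree is 2 — no degree-1 curve has this shape.
(b) From the visible intercepts: it crosses the y-axis at the gridline y = 0; the x-axis gridline crossings are at x ∈ {0, 1}.
(c) Fitting integer coefficients to these (and the overall shape) gives p.

x^2 + 3*x*y + 3*y^2 - x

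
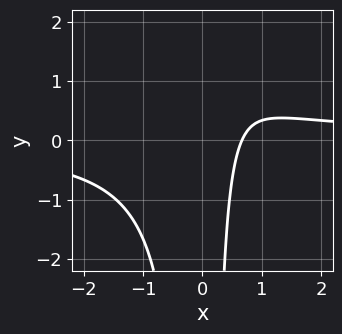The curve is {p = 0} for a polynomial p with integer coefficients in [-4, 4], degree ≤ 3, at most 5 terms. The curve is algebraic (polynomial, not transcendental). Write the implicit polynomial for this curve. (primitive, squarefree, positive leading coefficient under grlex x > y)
3*x^2*y - 3*x + 2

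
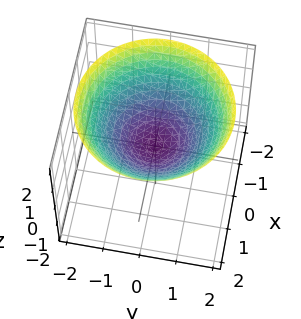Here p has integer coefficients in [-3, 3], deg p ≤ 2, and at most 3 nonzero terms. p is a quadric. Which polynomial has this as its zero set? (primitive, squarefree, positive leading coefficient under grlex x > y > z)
x^2 + y^2 - 2*z

(a) Degree: a single bowl opening along one axis; a quadric, so deg p = 2.
(b) Symmetries: the z-axis is an axis of rotation, so x and y enter only as x² + y².
(c) Reading off the gridlines: it crosses the z-axis at the gridline z = 0; one y-axis crossing is at y = 0; a circular section at z = 1 has radius between 1 and 2.
(d) Putting this together gives p.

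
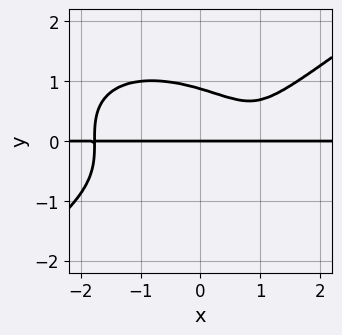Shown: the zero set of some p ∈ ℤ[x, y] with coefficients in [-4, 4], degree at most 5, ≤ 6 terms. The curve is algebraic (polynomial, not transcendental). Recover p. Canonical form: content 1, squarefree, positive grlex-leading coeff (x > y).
x^3*y - 3*y^4 - 2*x*y + 2*y

deg p = 4.
From the visible intercepts: the visible x-axis segment lies entirely on the curve; it meets the y-axis at y = 0 (among the integer gridlines).
These observations pin down the coefficients.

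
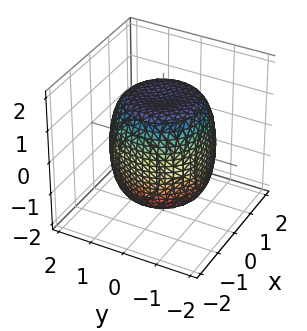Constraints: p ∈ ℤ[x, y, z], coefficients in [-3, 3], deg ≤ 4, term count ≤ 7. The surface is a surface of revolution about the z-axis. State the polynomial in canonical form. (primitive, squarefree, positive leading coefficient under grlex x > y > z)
(a) Degree: a generic line meets the surface in up to 4 points, so deg p = 4.
(b) Symmetry: the surface is invariant under rotation about z: p = q(x² + y², z).
(c) Checking where it meets the axes: a circular section at z = -1 has radius between 1 and 2.
(d) Fitting integer coefficients to these (and the overall shape) gives p.

x^4 + 2*x^2*y^2 + y^4 - x^2 - y^2 + z^2 - 2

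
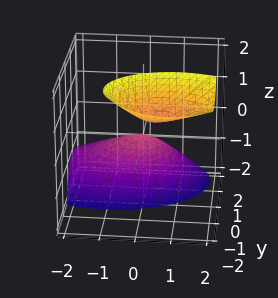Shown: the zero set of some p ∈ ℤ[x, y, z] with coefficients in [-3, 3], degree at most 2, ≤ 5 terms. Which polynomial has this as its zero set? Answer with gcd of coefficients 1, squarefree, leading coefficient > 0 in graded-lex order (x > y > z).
First, there are 2 components. Treating them together as one polynomial.
Then, the degree is 2 — no degree-1 surface has this shape.
Next, checking where it meets the axes: it meets the y-axis at y = 0 (among the integer gridlines); one x-axis crossing is at x = 0.
Finally, fitting integer coefficients to these (and the overall shape) gives p.

x^2 - x*z + 2*y^2 + 3*y*z + z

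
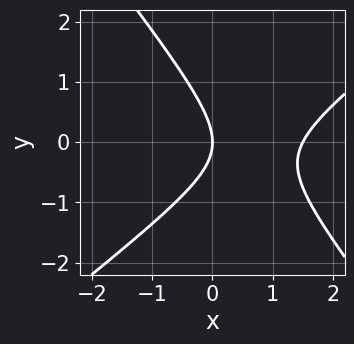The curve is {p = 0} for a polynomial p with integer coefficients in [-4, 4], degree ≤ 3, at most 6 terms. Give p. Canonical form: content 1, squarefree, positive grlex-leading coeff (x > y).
2*x^2 - x*y - 2*y^2 - 3*x

(a) Degree: no degree-1 curve has this shape, so deg p = 2.
(b) Reading off the gridlines: it crosses the y-axis at the gridline y = 0; one x-axis crossing is at x = 0.
(c) The integer polynomial consistent with all of this is the stated p.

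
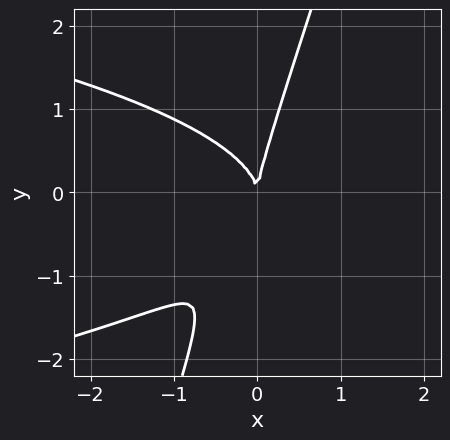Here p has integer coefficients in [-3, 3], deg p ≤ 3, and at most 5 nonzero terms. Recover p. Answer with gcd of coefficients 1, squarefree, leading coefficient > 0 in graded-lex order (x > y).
3*x*y^2 - y^3 + 3*x^2

First, degree: a generic line meets the curve in up to 3 points, so deg p = 3.
Next, checking where it meets the axes: one x-axis crossing is at x = 0; it crosses the y-axis at the gridline y = 0.
Finally, fitting integer coefficients to these (and the overall shape) gives p.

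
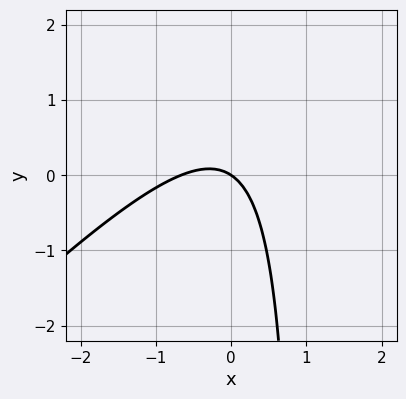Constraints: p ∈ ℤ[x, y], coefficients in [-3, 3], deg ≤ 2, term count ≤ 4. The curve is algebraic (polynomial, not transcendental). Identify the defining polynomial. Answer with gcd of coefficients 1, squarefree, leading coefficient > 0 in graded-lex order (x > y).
1. deg p = 2.
2. From the axis intercepts and sections: it crosses the x-axis at the gridline x = 0; one y-axis crossing is at y = 0.
3. Putting this together gives p.

3*x^2 - 3*x*y + 2*x + 3*y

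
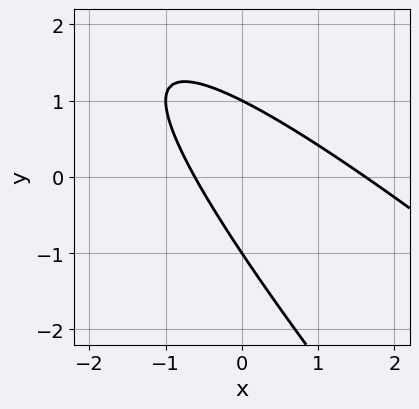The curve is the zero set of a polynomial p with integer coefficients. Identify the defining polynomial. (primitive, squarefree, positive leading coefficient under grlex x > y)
x^2 + 2*x*y + y^2 - x - 1

(a) Degree: a generic line meets the curve in up to 2 points, so deg p = 2.
(b) Observable constraints: the y-axis gridline crossings are at y ∈ {-1, 1}.
(c) These observations pin down the coefficients.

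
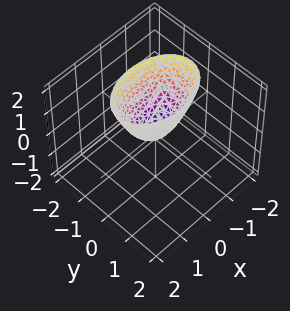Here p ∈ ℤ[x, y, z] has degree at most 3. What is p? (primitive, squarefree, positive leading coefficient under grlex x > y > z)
x^2 + 2*y^2 - z

1. The degree is 2 — a single bowl opening along one axis; a quadric.
2. Symmetries: the x ↦ −x reflection is a symmetry, so x appears only in even powers; the y ↦ −y reflection is a symmetry, so y appears only in even powers.
3. From the axis intercepts and sections: it crosses the x-axis at the gridline x = 0; one z-axis crossing is at z = 0.
4. Together with the visible shape, these determine p as stated.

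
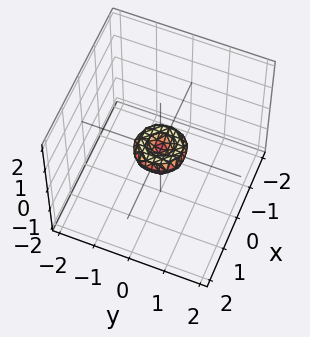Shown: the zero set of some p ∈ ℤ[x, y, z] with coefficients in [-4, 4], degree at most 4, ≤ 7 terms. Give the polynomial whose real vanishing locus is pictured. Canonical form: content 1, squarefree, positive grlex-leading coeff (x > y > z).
2*x^4 + 4*x^2*y^2 + 2*y^4 - x^2 - y^2 + 2*z^2

The degree is 4 — the shape is more complex than any degree-3 surface.
Symmetries: the surface is invariant under rotation about z: p = q(x² + y², z).
From the visible intercepts: a circular section at z = 0 has radius between 0 and 1; it crosses the x-axis at the gridline x = 0; it crosses the y-axis at the gridline y = 0.
Putting this together gives p.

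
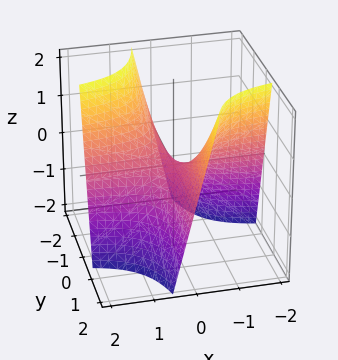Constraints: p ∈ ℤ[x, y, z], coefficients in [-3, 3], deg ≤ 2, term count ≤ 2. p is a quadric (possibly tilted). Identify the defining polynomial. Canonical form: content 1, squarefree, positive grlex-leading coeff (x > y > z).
2*x*y + z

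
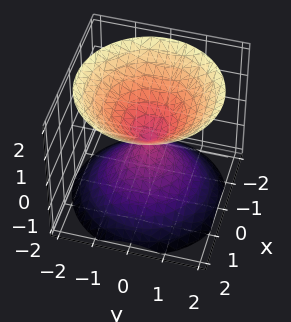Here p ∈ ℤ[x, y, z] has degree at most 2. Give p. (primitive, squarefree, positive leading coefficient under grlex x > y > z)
x^2 + y^2 - z^2

First, I count 2 distinct pieces. They look like related sheets of one shape, so recover p as a whole.
Then, deg p = 2. A double cone through the origin; a quadric.
Next, symmetries: it's symmetric under z → −z, forcing even powers of z; the surface is invariant under rotation about z: p = q(x² + y², z).
Then, from the axis intercepts and sections: one x-axis crossing is at x = 0; a circular section at z = 1 has radius exactly 1; it meets the z-axis at z = 0 (among the integer gridlines).
Finally, matching integer coefficients to the picture gives p.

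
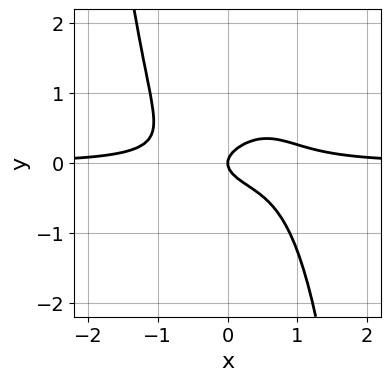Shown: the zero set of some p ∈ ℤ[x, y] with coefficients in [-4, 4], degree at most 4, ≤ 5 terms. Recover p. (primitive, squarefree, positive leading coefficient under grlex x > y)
(a) Degree: no degree-3 curve has this shape, so deg p = 4.
(b) Against the integer gridlines: one x-axis crossing is at x = 0; it meets the y-axis at y = 0 (among the integer gridlines).
(c) Fitting integer coefficients to these (and the overall shape) gives p.

3*x^3*y + 3*y^2 - x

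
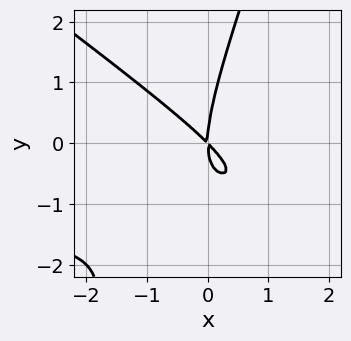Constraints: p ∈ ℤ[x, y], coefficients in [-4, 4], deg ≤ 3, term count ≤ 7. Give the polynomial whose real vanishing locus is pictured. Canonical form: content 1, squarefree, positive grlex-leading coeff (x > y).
2*x^2*y + 2*x*y^2 - y^3 + 3*x^2 + 3*x*y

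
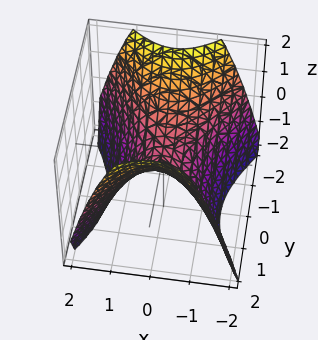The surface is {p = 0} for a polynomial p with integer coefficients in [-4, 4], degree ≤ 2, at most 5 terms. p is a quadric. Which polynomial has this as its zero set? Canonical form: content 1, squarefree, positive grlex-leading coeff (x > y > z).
3*x^2 - 2*y^2 + 3*z

(a) deg p = 2. A hyperbolic paraboloid; a quadric.
(b) Symmetries: it's symmetric under y → −y, forcing even powers of y; mirror symmetry x ↦ −x ⇒ only even powers of x.
(c) Checking where it meets the axes: one y-axis crossing is at y = 0; it meets the x-axis at x = 0 (among the integer gridlines).
(d) Solving for integer coefficients yields p as stated.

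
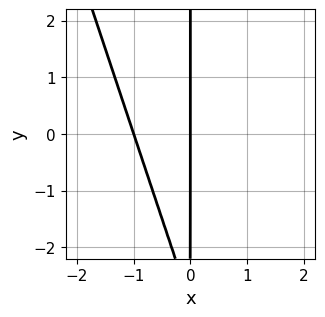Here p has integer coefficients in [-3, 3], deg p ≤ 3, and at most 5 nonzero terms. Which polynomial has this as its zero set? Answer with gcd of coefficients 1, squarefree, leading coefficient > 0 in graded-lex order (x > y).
1. The degree is 2 — no degree-1 curve has this shape.
2. From the visible intercepts: every point of the y-axis in the box is on the curve; among the integer gridlines, it crosses the x-axis at x ∈ {-1, 0}.
3. The integer polynomial consistent with all of this is the stated p.

3*x^2 + x*y + 3*x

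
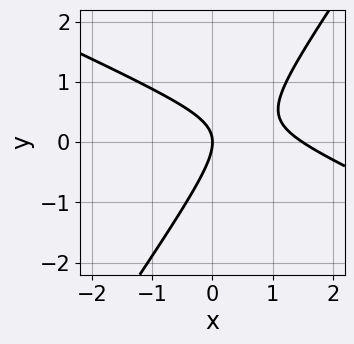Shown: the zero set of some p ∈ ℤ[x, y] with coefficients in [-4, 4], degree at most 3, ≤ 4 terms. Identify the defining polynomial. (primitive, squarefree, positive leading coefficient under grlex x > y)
First, degree: a generic line meets the curve in up to 2 points, so deg p = 2.
Then, reading off the gridlines: it meets the x-axis at x = 0 (among the integer gridlines); it crosses the y-axis at the gridline y = 0.
Finally, solving for integer coefficients yields p as stated.

2*x^2 + 3*x*y - 3*y^2 - 3*x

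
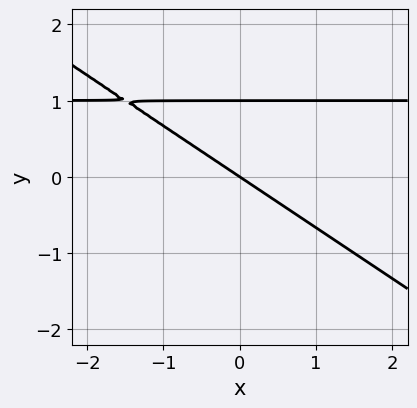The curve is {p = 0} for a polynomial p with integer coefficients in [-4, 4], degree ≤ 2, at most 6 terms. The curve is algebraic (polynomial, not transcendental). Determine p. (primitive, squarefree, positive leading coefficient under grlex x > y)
First, degree: no degree-1 curve has this shape, so deg p = 2.
Then, against the integer gridlines: it meets the x-axis at x = 0 (among the integer gridlines); among the integer gridlines, it crosses the y-axis at y ∈ {0, 1}.
Finally, the integer polynomial consistent with all of this is the stated p.

2*x*y + 3*y^2 - 2*x - 3*y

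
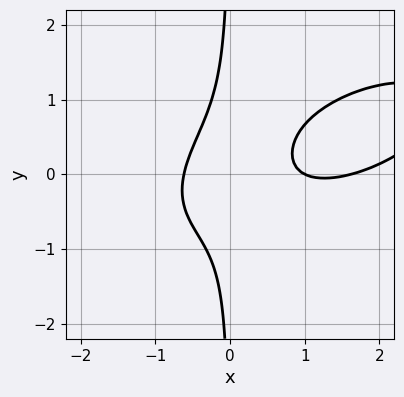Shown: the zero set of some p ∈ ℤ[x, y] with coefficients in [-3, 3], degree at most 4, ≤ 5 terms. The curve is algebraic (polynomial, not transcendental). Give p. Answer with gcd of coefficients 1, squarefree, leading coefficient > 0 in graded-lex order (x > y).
Degree: the shape is more complex than any degree-2 curve, so deg p = 3.
Observable constraints: no y-intercept at any integer in the box; it meets the x-axis at x = 1 (among the integer gridlines).
The integer polynomial consistent with all of this is the stated p.

x^3 - 2*x^2*y + 3*x*y^2 - 2*x^2 + 1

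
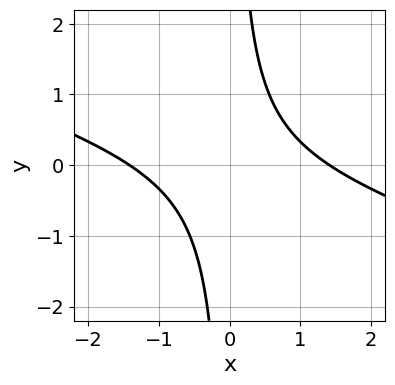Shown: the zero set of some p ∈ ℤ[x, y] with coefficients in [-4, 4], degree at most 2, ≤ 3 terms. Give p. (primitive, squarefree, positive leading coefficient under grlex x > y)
x^2 + 3*x*y - 2

First, the degree is 2 — a generic line meets the curve in up to 2 points.
Then, checking where it meets the axes: no y-intercept at any integer in the box.
Finally, solving for integer coefficients yields p as stated.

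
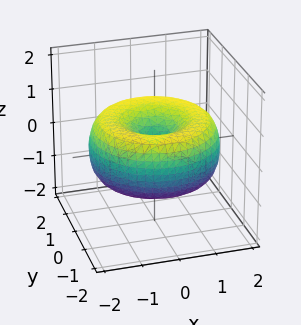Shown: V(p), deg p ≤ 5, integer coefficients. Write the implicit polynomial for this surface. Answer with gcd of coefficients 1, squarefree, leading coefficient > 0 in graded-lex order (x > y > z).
x^4 + 2*x^2*y^2 + y^4 - 3*x^2 - 3*y^2 + 3*z^2

(a) The degree is 4 — the shape is more complex than any degree-3 surface.
(b) Symmetries: rotational symmetry about the z-axis ⇒ p depends on x, y only through x² + y².
(c) Reading off the gridlines: a circular section at z = 0 has radius between 1 and 2; it crosses the x-axis at the gridline x = 0; it crosses the z-axis at the gridline z = 0; it crosses the y-axis at the gridline y = 0.
(d) Solving for integer coefficients yields p as stated.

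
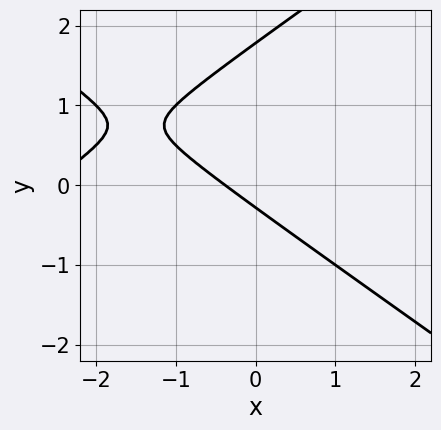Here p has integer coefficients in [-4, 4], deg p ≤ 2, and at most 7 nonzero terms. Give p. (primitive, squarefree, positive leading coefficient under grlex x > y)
First, the degree is 2 — no degree-1 curve has this shape.
Finally, the integer polynomial consistent with all of this is the stated p.

x^2 - 2*y^2 + 3*x + 3*y + 1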